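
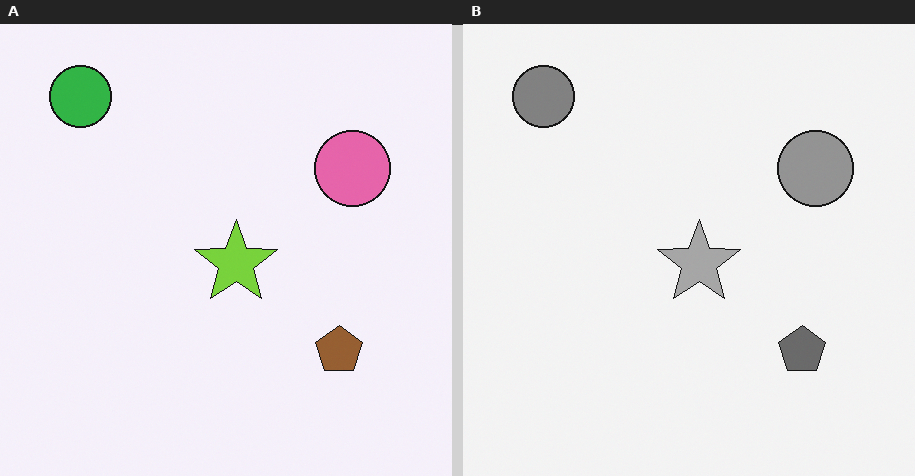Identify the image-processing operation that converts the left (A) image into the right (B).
The image was converted to grayscale.

All color is removed — every shape is now a shade of grey.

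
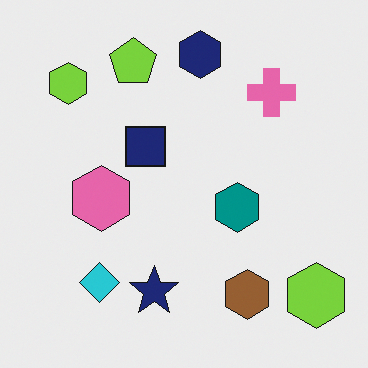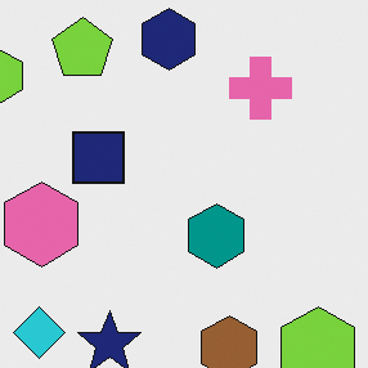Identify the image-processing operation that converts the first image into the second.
Cropped to a modestly smaller region and rescaled.

The visible shapes are larger and the field of view is narrower; shapes near the original edges may be partly or wholly outside the frame — a crop-and-rescale.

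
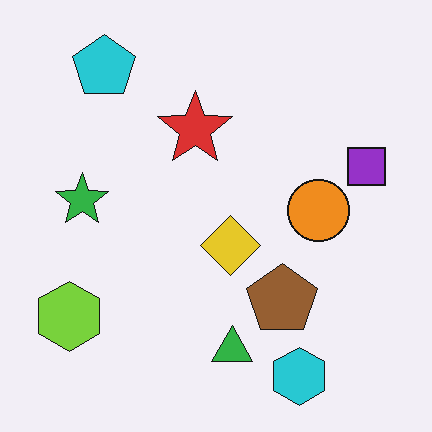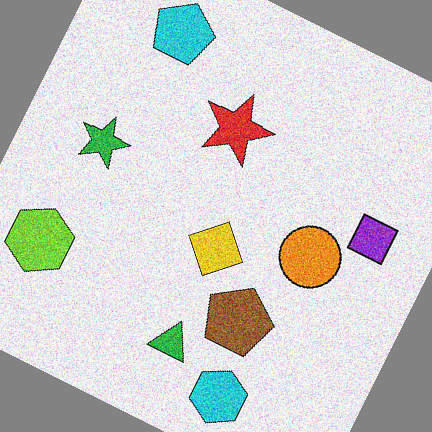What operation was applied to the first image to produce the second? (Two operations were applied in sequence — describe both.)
Degraded with visible gaussian noise, then rotated clockwise by a moderate amount.

Random speckle covers the whole image, including the flat background. Every shape is tilted by the same angle and the image corners show triangular fill wedges — a whole-image rotation by a non-right angle.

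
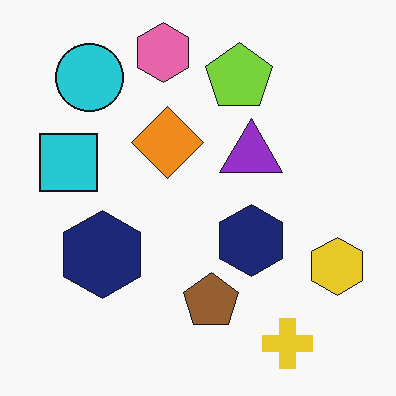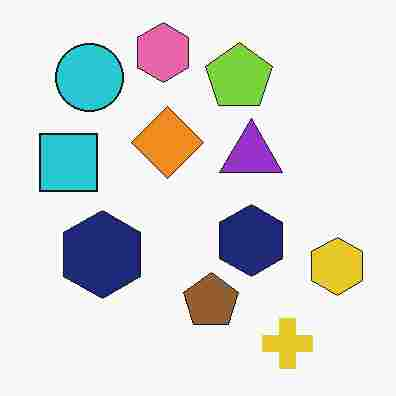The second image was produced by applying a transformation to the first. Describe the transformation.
It was degraded with heavy JPEG compression.

Blocky 8×8 compression artifacts appear around shape edges and the flat background shows ringing — characteristic JPEG degradation.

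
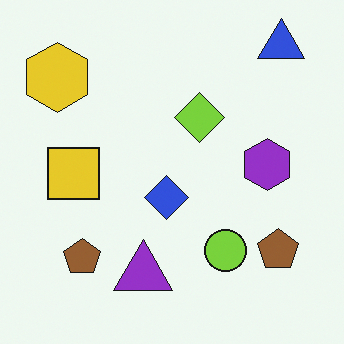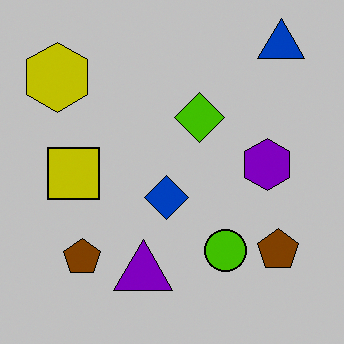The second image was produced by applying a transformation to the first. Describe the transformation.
It was heavily posterized to just a handful of flat colors.

Each flat color has snapped to a coarser quantized level — most visibly, the near-white background has dropped to a flat grey.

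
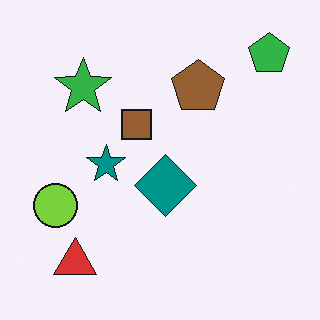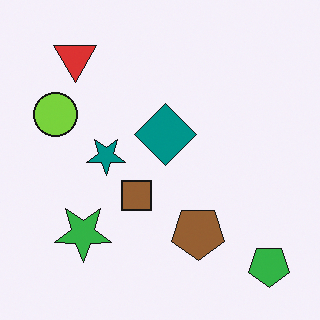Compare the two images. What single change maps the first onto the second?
Flipped vertically (top ↔ bottom).

The green pentagon is in the top-right of the first image and the bottom-right of the second — shapes on opposite sides of the horizontal midline have swapped in a mirror flip.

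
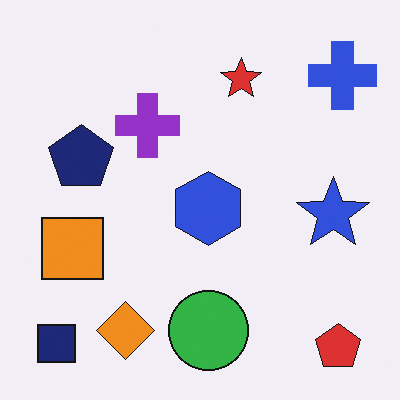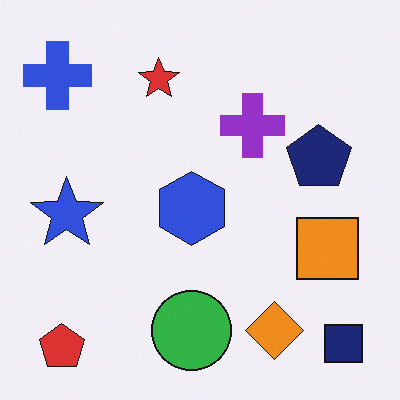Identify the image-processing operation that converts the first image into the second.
This is the original image flipped horizontally (left ↔ right).

The navy square is in the bottom-left of the first image and the bottom-right of the second — shapes on opposite sides of the vertical midline have swapped in a mirror flip.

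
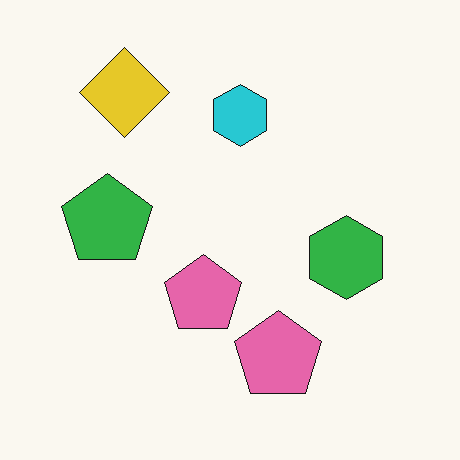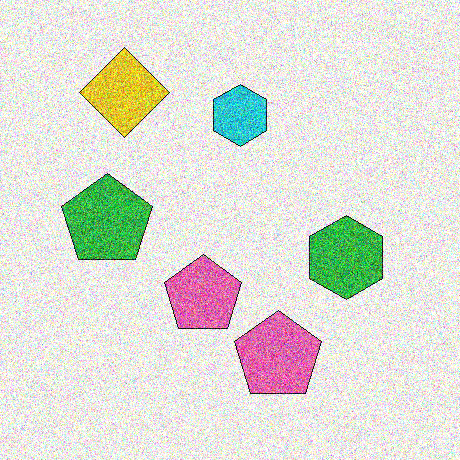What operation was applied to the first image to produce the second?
It was degraded with strong gaussian noise.

Random speckle covers the whole image, including the flat background.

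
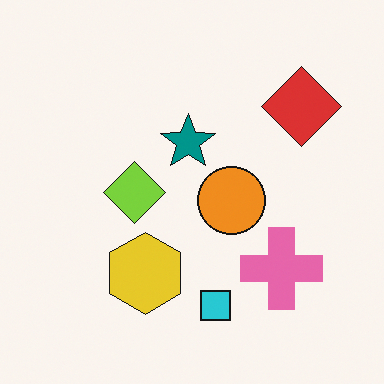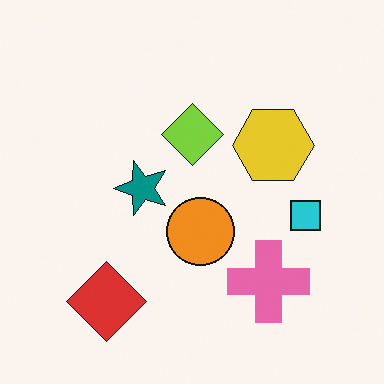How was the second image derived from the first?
The transformation is: transposed (reflected across the top-left ↔ bottom-right diagonal).

Shapes have swapped their row and column positions — what was in the top-right is now in the bottom-left — a diagonal reflection.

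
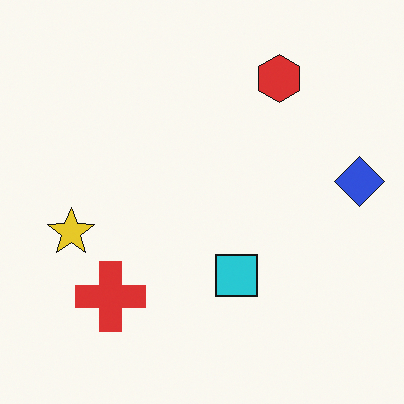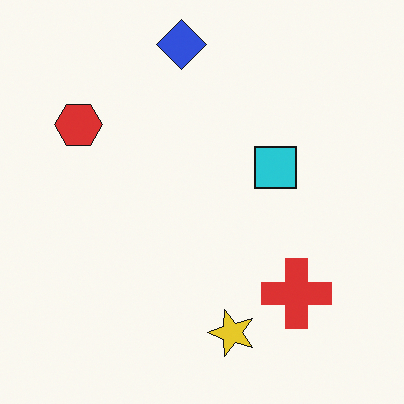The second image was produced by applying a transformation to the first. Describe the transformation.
The second image is the first rotated 90° counter-clockwise.

The blue diamond sits in the right of the first image and the top of the second — consistent with a whole-image 90° counter-clockwise rotation.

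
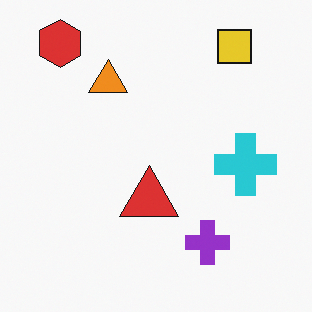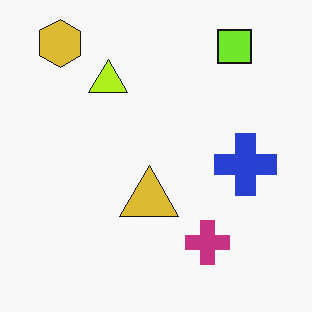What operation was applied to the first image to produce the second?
This is the original image hue-shifted slightly.

Every shape's color has rotated by the same amount around the hue wheel — a uniform hue shift.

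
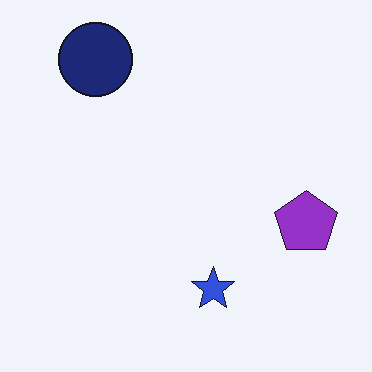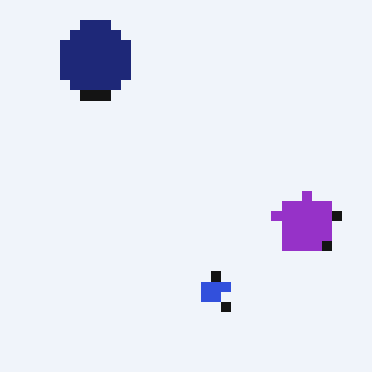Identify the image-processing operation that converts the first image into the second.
The image was coarsely pixelated.

Shapes are reduced to large square blocks; fine edges and outlines are lost — a downscale-then-upscale (mosaic) effect.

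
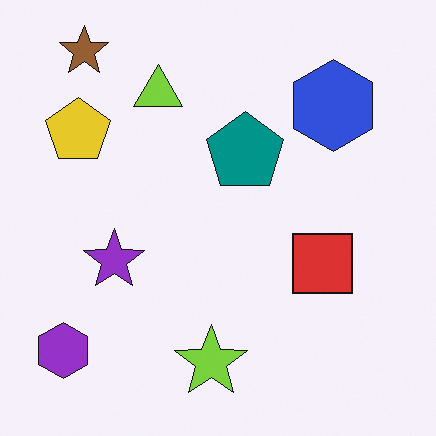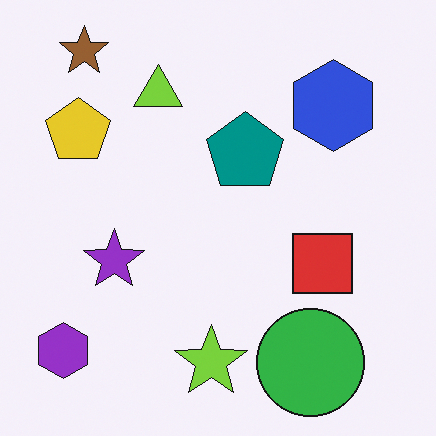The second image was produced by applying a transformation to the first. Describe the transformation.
It was overlaid with an additional green circle.

A green circle appears in the second image that is absent from the first.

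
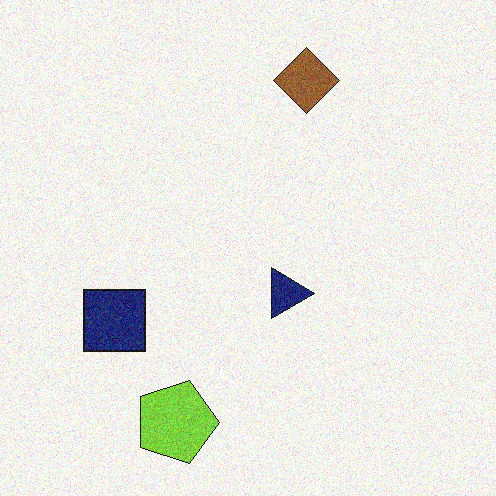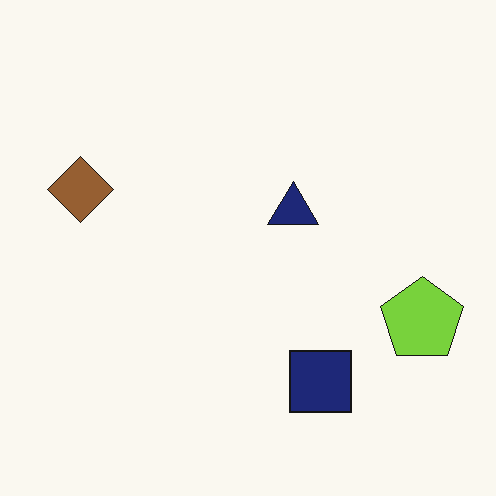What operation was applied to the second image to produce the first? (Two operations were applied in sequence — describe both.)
The transformation is: degraded with visible gaussian noise, then rotated 90° clockwise.

Random speckle covers the whole image, including the flat background. The lime pentagon sits in the right of the second image and the bottom of the first — consistent with a whole-image 90° clockwise rotation.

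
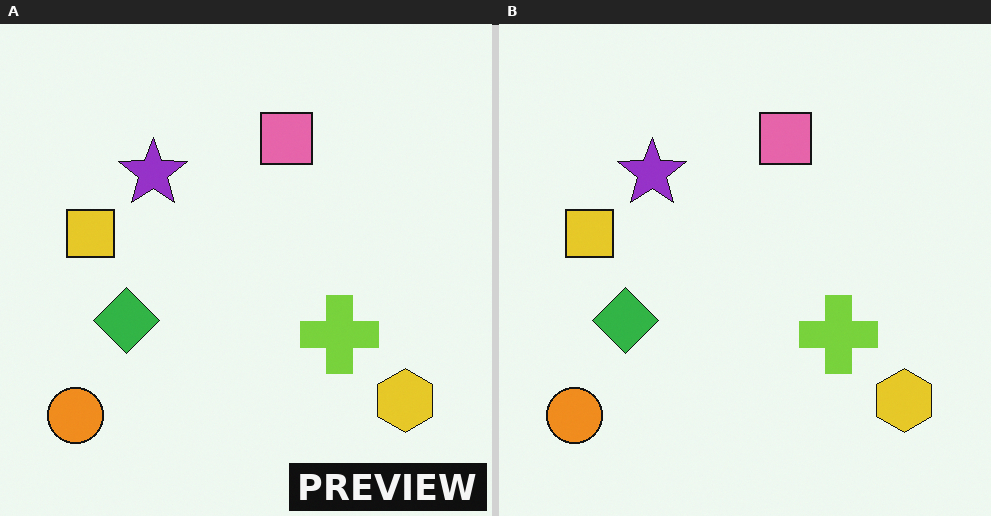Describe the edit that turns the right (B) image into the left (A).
The image was watermarked with the text "PREVIEW" in the lower-right corner.

A dark label reading "PREVIEW" appears in the lower-right corner.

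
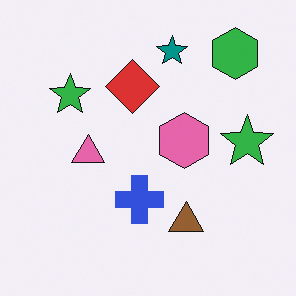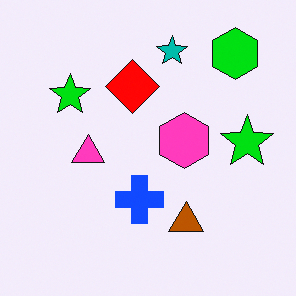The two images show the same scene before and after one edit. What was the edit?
Made much more vivid (saturation change).

All colors are more vivid — a global saturation change.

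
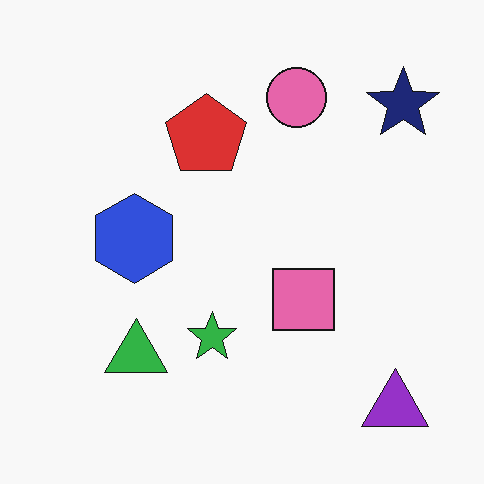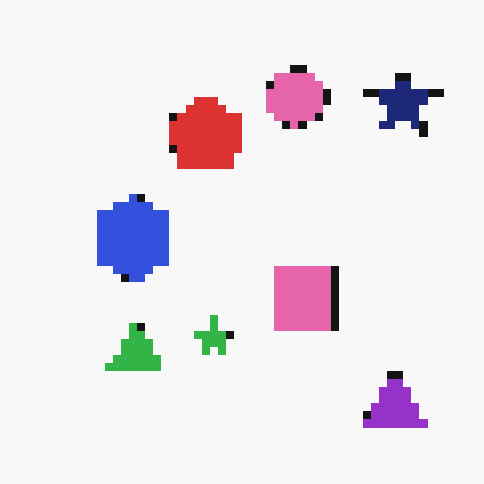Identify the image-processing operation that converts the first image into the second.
The transformation is: pixelated into visible square blocks.

Shapes are reduced to large square blocks; fine edges and outlines are lost — a downscale-then-upscale (mosaic) effect.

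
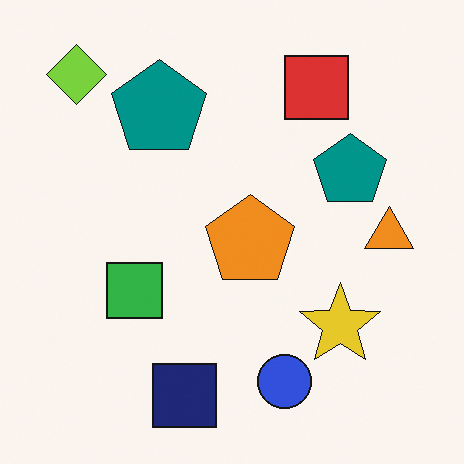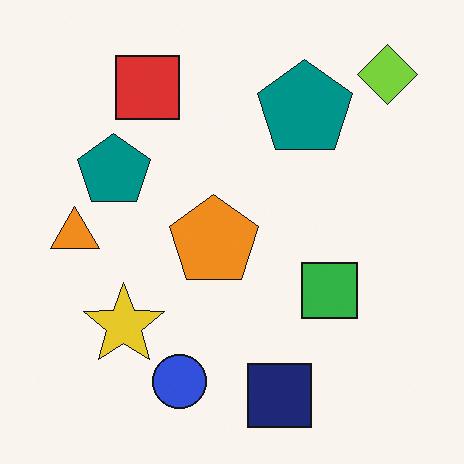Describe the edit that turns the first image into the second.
Flipped horizontally (left ↔ right).

The orange triangle is in the right of the first image and the left of the second — shapes on opposite sides of the vertical midline have swapped in a mirror flip.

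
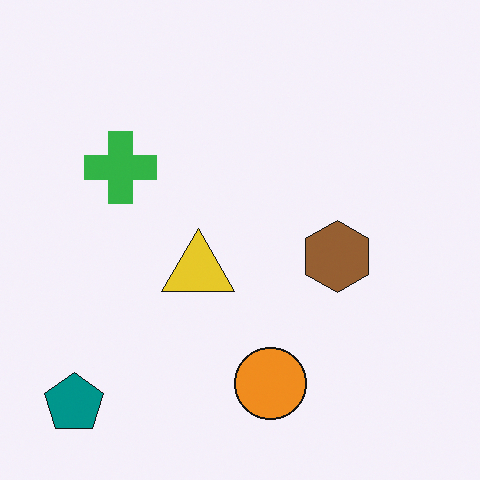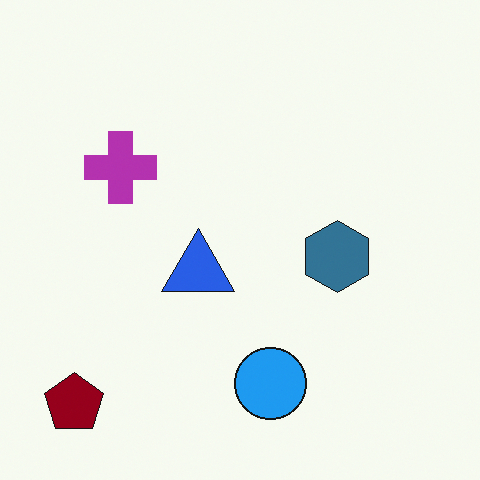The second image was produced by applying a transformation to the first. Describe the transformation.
This is the original image hue-shifted by a large amount.

Every shape's color has rotated by the same amount around the hue wheel — a uniform hue shift.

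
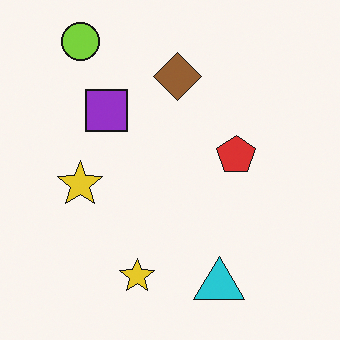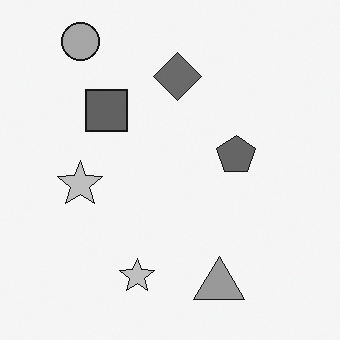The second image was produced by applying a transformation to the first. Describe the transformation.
This is the original image converted to grayscale.

All color is removed — every shape is now a shade of grey.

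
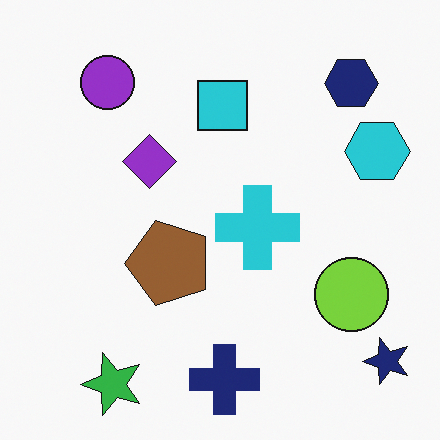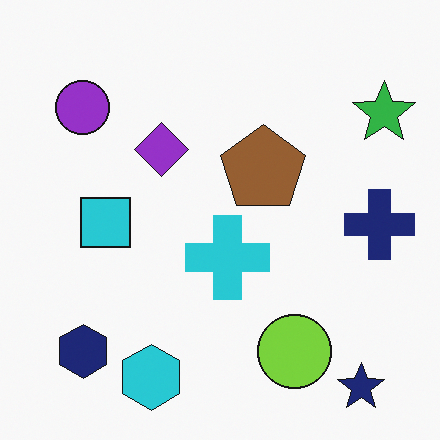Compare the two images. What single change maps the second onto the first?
It was transposed (reflected across the top-left ↔ bottom-right diagonal).

Shapes have swapped their row and column positions — what was in the top-right is now in the bottom-left — a diagonal reflection.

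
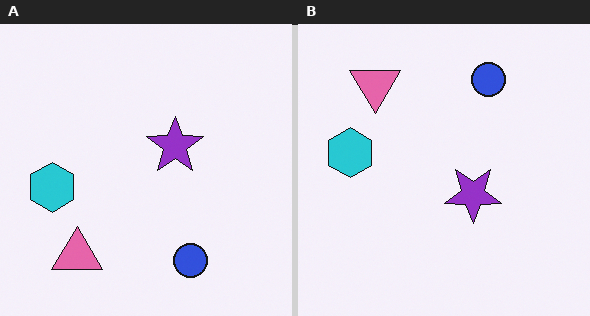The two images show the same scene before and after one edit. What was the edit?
The transformation is: flipped vertically (top ↔ bottom).

The blue circle is in the bottom of the left (A) image and the top of the right (B) — shapes on opposite sides of the horizontal midline have swapped in a mirror flip.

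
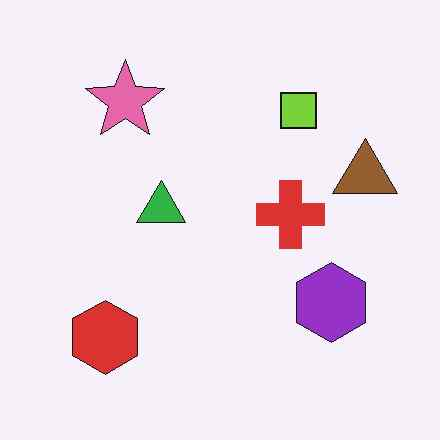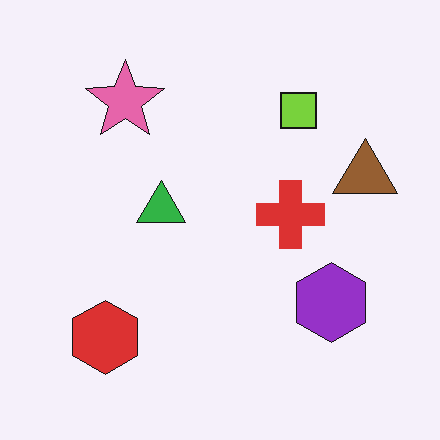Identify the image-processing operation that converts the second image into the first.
The transformation is: JPEG-compressed with visible artifacts.

Blocky 8×8 compression artifacts appear around shape edges and the flat background shows ringing — characteristic JPEG degradation.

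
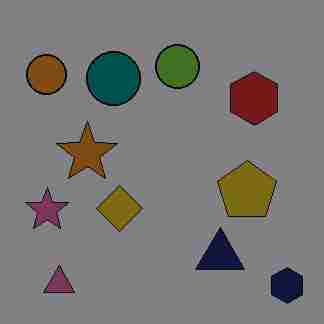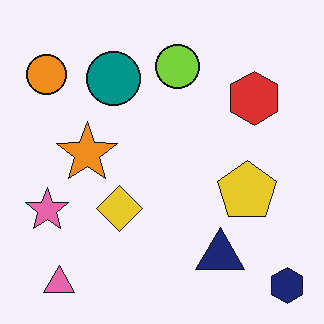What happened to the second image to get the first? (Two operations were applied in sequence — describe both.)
Substantially darkened, then degraded with heavy JPEG compression.

Every pixel — background and shapes alike — is uniformly darkened. Blocky 8×8 compression artifacts appear around shape edges and the flat background shows ringing — characteristic JPEG degradation.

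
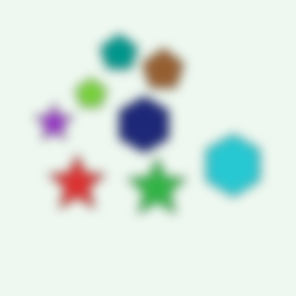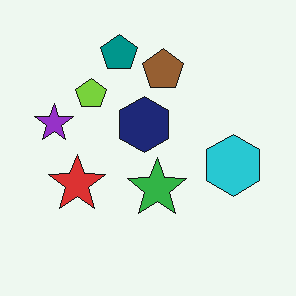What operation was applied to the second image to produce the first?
The first image is the second heavily blurred.

Shape edges and outlines are uniformly softened across the whole image.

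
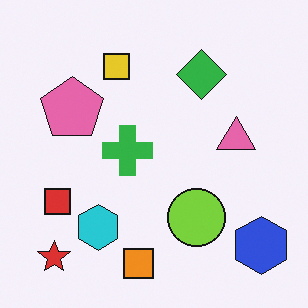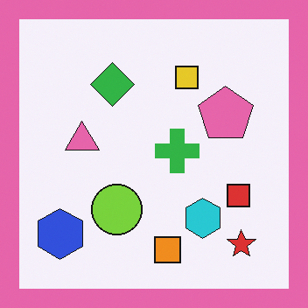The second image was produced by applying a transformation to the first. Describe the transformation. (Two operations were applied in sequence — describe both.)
It was flipped horizontally (left ↔ right), then framed with a pink border.

The blue hexagon is in the bottom-right of the first image and the bottom-left of the second — shapes on opposite sides of the vertical midline have swapped in a mirror flip. A solid pink frame runs around the edge of the second image, with the content slightly shrunk inside it.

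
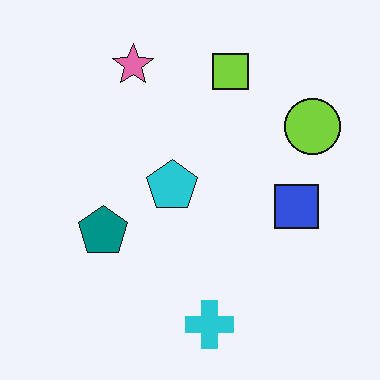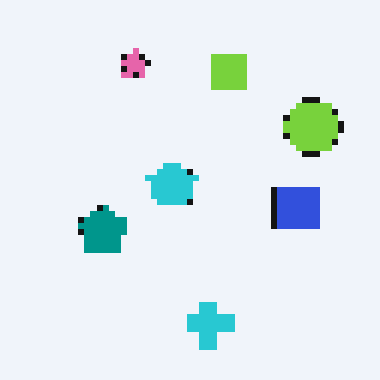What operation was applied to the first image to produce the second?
The image was moderately pixelated.

Shapes are reduced to large square blocks; fine edges and outlines are lost — a downscale-then-upscale (mosaic) effect.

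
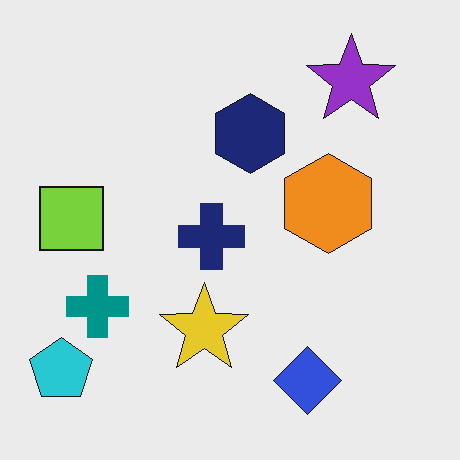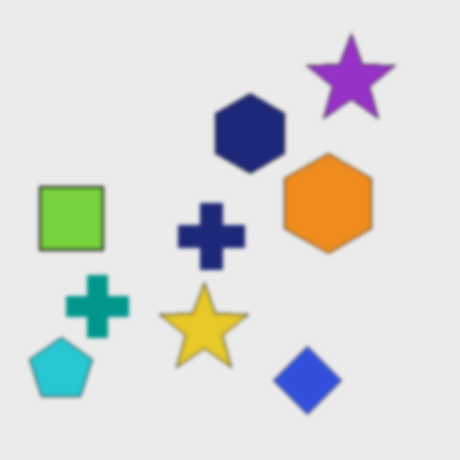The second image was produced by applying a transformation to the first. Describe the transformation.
The image was given a subtle gaussian blur.

Shape edges and outlines are uniformly softened across the whole image.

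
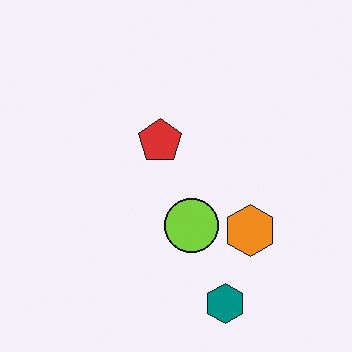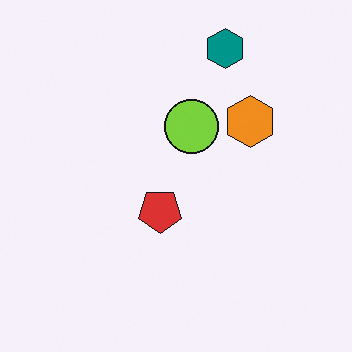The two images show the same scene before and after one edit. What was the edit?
The image was flipped vertically (top ↔ bottom).

The teal hexagon is in the bottom of the first image and the top of the second — shapes on opposite sides of the horizontal midline have swapped in a mirror flip.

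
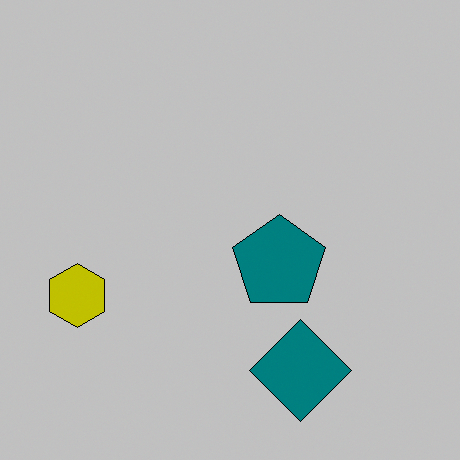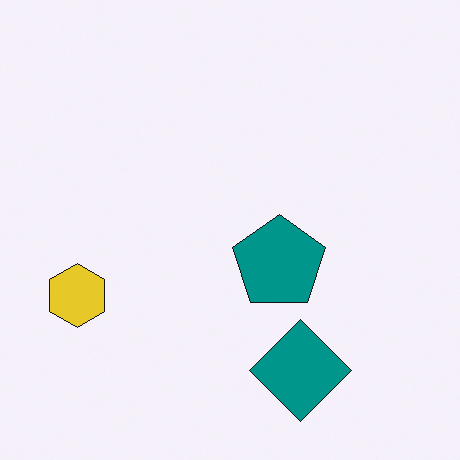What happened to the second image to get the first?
The transformation is: heavily posterized to just a handful of flat colors.

Each flat color has snapped to a coarser quantized level — most visibly, the near-white background has dropped to a flat grey.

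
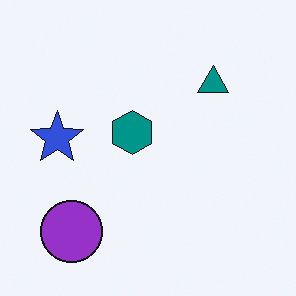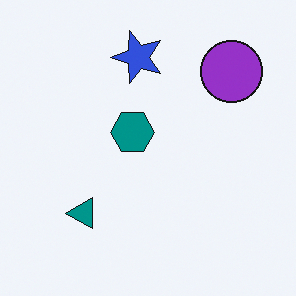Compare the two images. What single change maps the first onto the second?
This is the original image transposed (reflected across the top-left ↔ bottom-right diagonal).

Shapes have swapped their row and column positions — what was in the top-right is now in the bottom-left — a diagonal reflection.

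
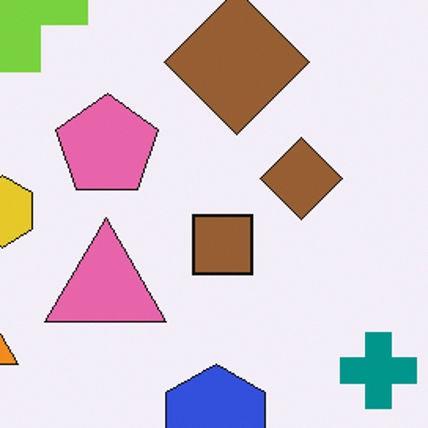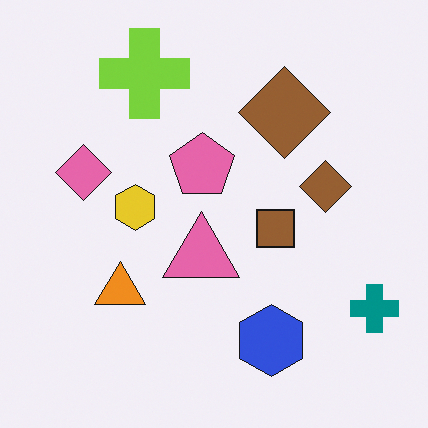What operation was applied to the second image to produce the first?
This is the original image cropped to a modestly smaller region and rescaled.

The visible shapes are larger and the field of view is narrower; shapes near the original edges may be partly or wholly outside the frame — a crop-and-rescale.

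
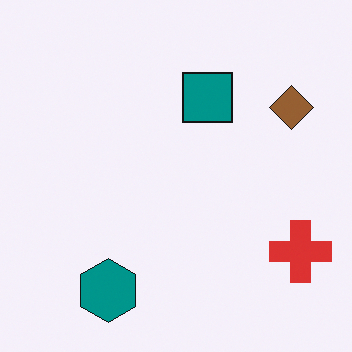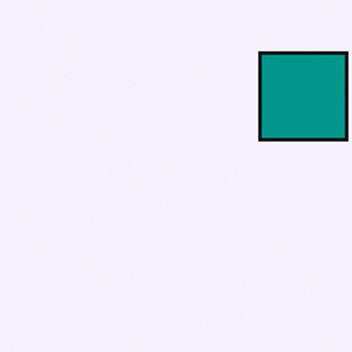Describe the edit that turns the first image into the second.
The image was cropped tightly and scaled back up.

The visible shapes are larger and the field of view is narrower; shapes near the original edges may be partly or wholly outside the frame — a crop-and-rescale.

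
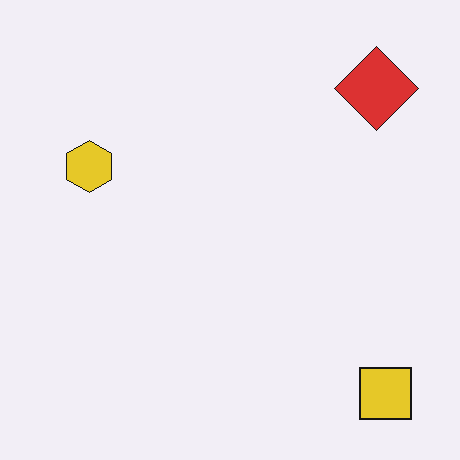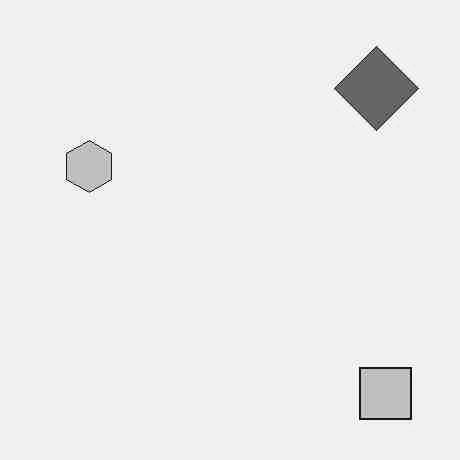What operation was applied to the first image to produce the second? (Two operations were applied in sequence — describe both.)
The second image is the first heavily JPEG-compressed with obvious blocking artifacts, then converted to grayscale.

Blocky 8×8 compression artifacts appear around shape edges and the flat background shows ringing — characteristic JPEG degradation. All color is removed — every shape is now a shade of grey.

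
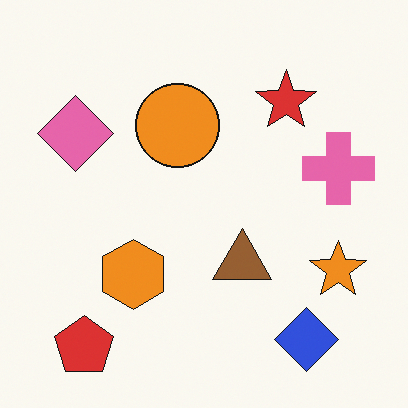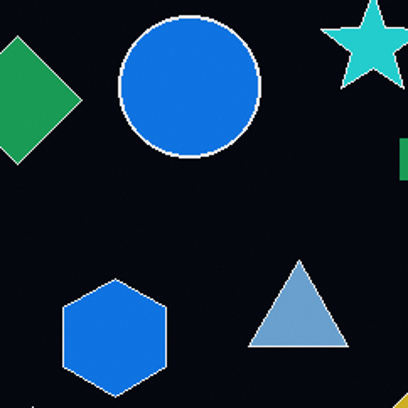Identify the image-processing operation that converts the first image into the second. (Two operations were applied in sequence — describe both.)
This is the original image color-inverted (negative), then cropped tightly and scaled back up.

The light background has become dark and every shape's color is its complement — a photographic negative. The visible shapes are larger and the field of view is narrower; shapes near the original edges may be partly or wholly outside the frame — a crop-and-rescale.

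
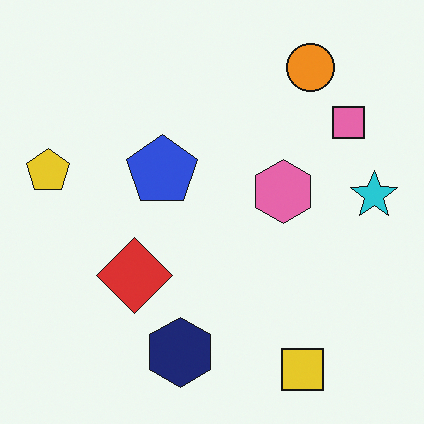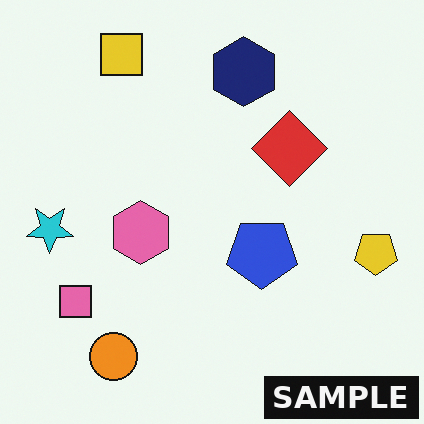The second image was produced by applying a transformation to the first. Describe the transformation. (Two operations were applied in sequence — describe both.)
This is the original image rotated 180°, then watermarked with the text "SAMPLE" in the lower-right corner.

The yellow square sits in the bottom-right of the first image and the top-left of the second — consistent with a whole-image 180° rotation. A dark label reading "SAMPLE" appears in the lower-right corner.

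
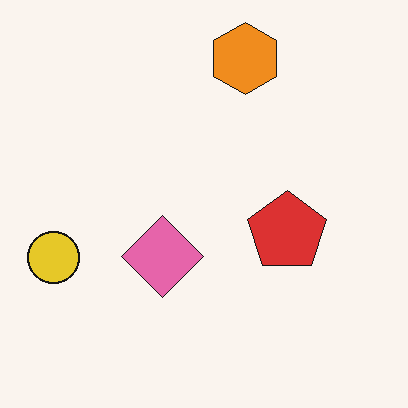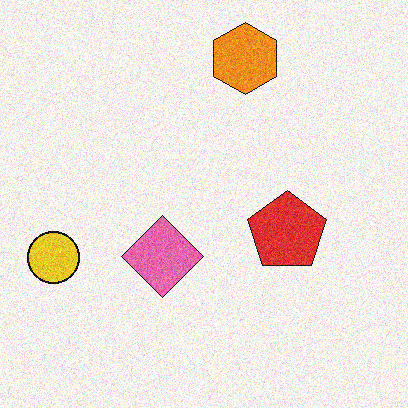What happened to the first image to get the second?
The image was degraded with visible gaussian noise.

Random speckle covers the whole image, including the flat background.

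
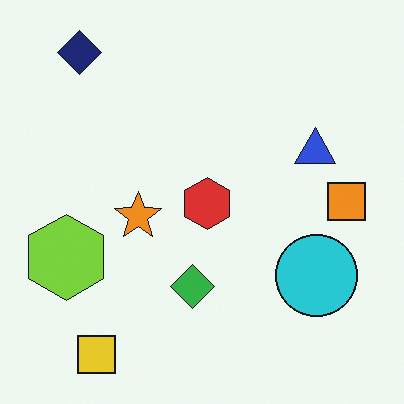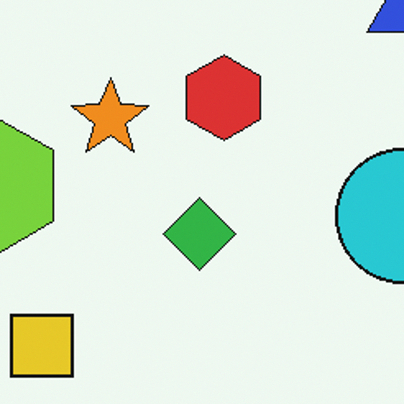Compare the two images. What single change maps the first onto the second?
It was cropped tightly and scaled back up.

The visible shapes are larger and the field of view is narrower; shapes near the original edges may be partly or wholly outside the frame — a crop-and-rescale.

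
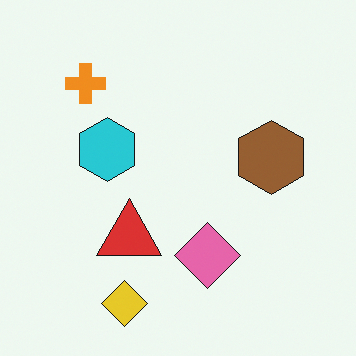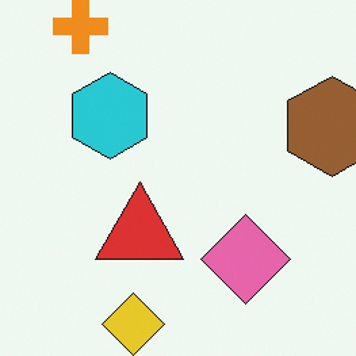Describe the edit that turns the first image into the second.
It was cropped to a modestly smaller region and rescaled.

The visible shapes are larger and the field of view is narrower; shapes near the original edges may be partly or wholly outside the frame — a crop-and-rescale.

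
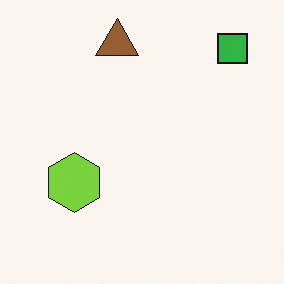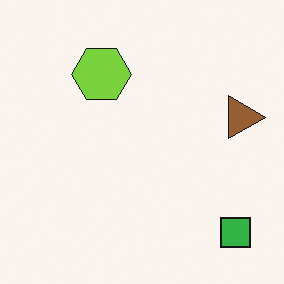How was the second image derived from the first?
The transformation is: rotated 90° clockwise.

The green square sits in the top-right of the first image and the bottom-right of the second — consistent with a whole-image 90° clockwise rotation.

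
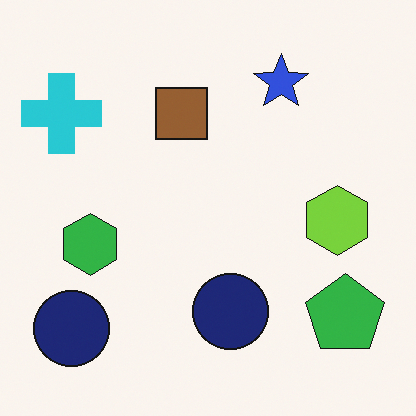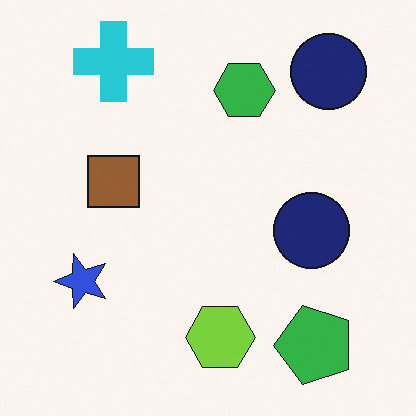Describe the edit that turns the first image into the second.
Transposed (reflected across the top-left ↔ bottom-right diagonal).

Shapes have swapped their row and column positions — what was in the top-right is now in the bottom-left — a diagonal reflection.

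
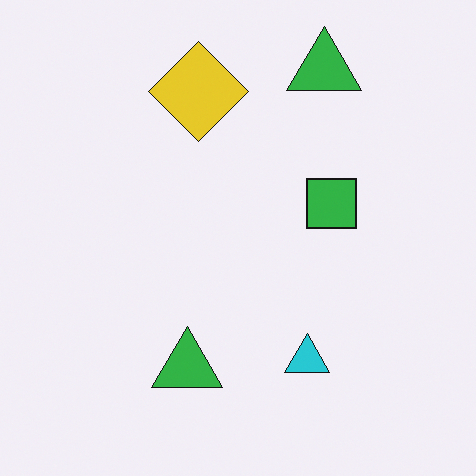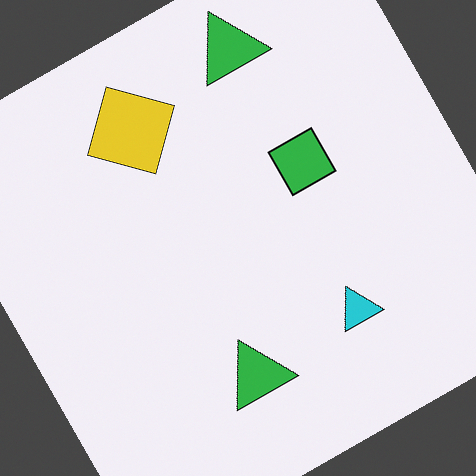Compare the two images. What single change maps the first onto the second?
This is the original image rotated counter-clockwise by a moderate amount.

Every shape is tilted by the same angle and the image corners show triangular fill wedges — a whole-image rotation by a non-right angle.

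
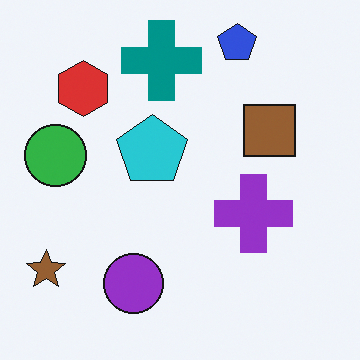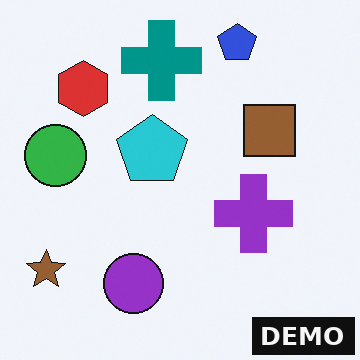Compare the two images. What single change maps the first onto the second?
This is the original image watermarked with the text "DEMO" in the lower-right corner.

A dark label reading "DEMO" appears in the lower-right corner.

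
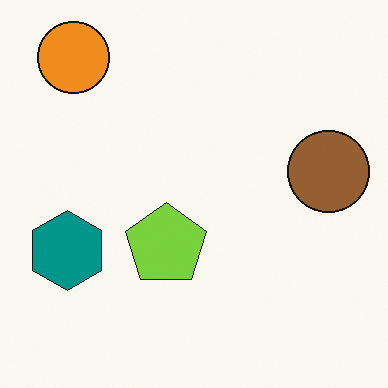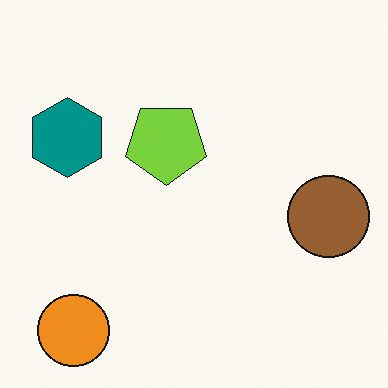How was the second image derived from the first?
This is the original image flipped vertically (top ↔ bottom).

The orange circle is in the top-left of the first image and the bottom-left of the second — shapes on opposite sides of the horizontal midline have swapped in a mirror flip.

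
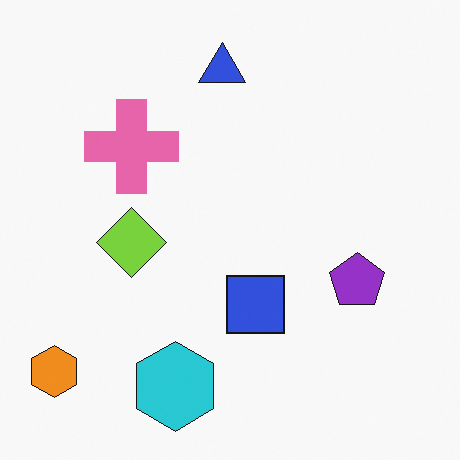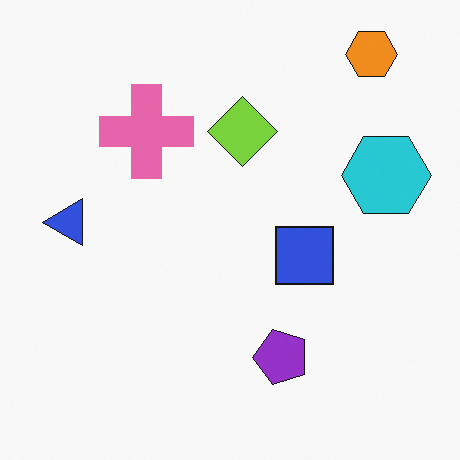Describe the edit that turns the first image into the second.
The image was transposed (reflected across the top-left ↔ bottom-right diagonal).

Shapes have swapped their row and column positions — what was in the top-right is now in the bottom-left — a diagonal reflection.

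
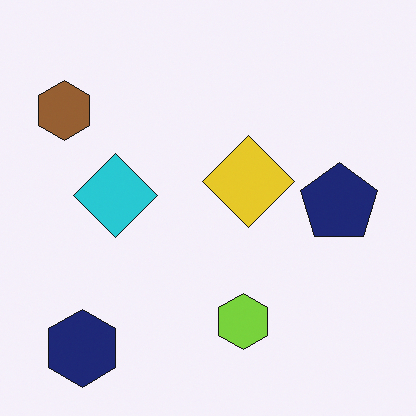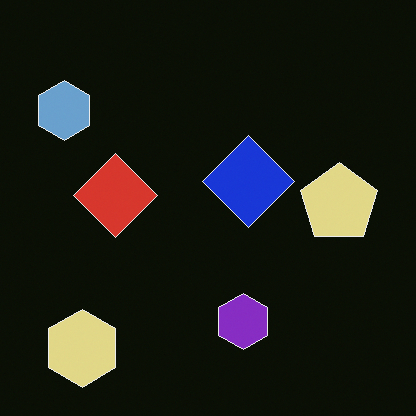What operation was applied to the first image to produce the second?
The transformation is: color-inverted (negative).

The light background has become dark and every shape's color is its complement — a photographic negative.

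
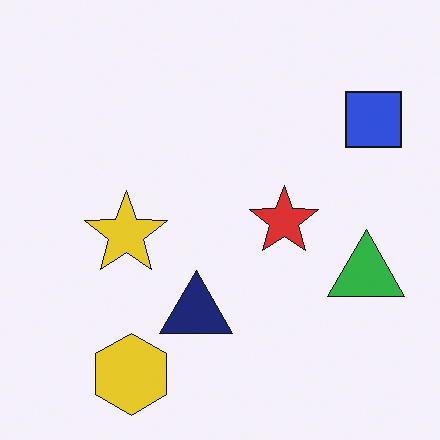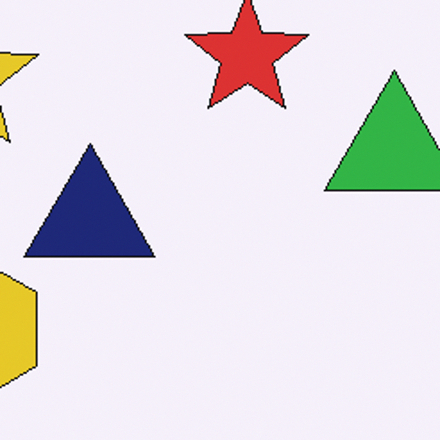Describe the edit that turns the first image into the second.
Cropped to a noticeably smaller region and rescaled.

The visible shapes are larger and the field of view is narrower; shapes near the original edges may be partly or wholly outside the frame — a crop-and-rescale.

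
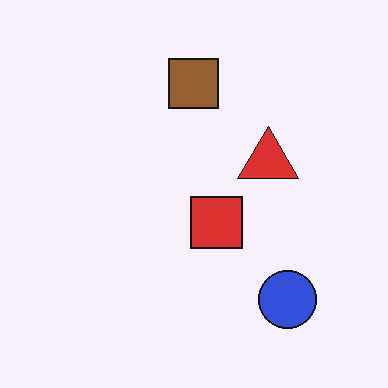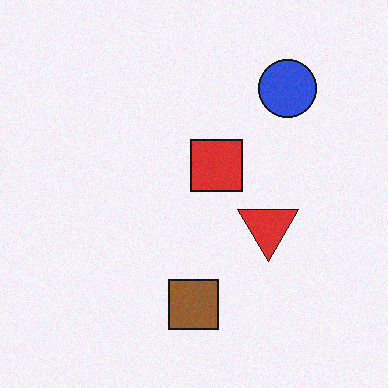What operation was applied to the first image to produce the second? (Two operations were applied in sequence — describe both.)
The image was flipped vertically (top ↔ bottom), then degraded with light additive noise.

The brown square is in the top of the first image and the bottom of the second — shapes on opposite sides of the horizontal midline have swapped in a mirror flip. Random speckle covers the whole image, including the flat background.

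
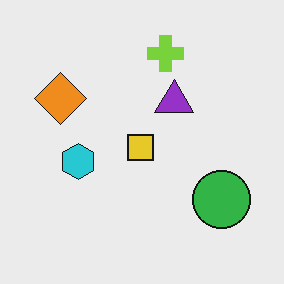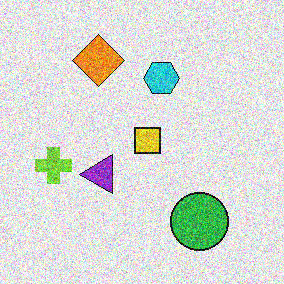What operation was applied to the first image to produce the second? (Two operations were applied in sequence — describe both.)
The image was transposed (reflected across the top-left ↔ bottom-right diagonal), then degraded with strong gaussian noise.

Shapes have swapped their row and column positions — what was in the top-right is now in the bottom-left — a diagonal reflection. Random speckle covers the whole image, including the flat background.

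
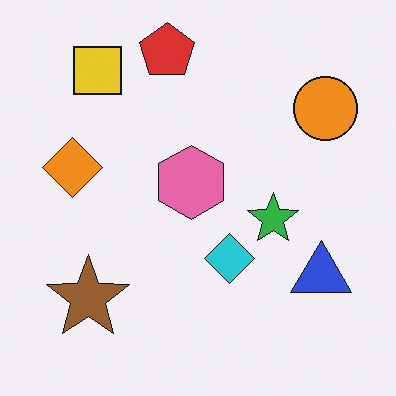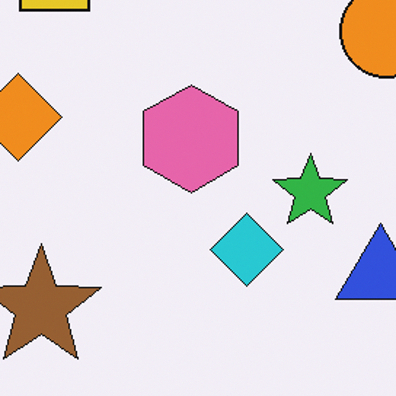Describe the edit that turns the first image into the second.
The second image is the first cropped slightly and scaled back up.

The visible shapes are larger and the field of view is narrower; shapes near the original edges may be partly or wholly outside the frame — a crop-and-rescale.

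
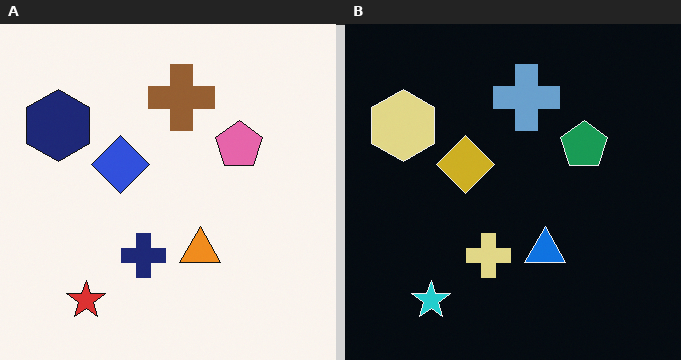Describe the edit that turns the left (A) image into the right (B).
The image was color-inverted (negative).

The light background has become dark and every shape's color is its complement — a photographic negative.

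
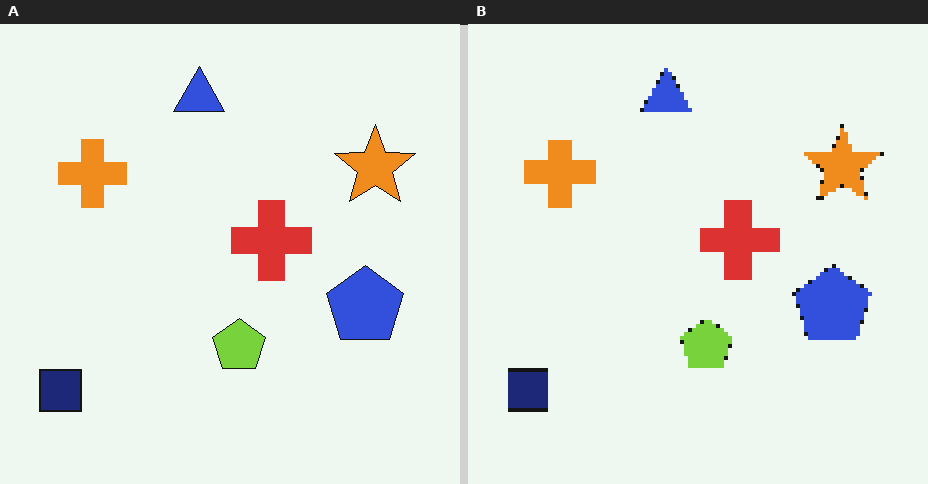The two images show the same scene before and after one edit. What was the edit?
It was lightly pixelated (a mild mosaic effect).

Shapes are reduced to large square blocks; fine edges and outlines are lost — a downscale-then-upscale (mosaic) effect.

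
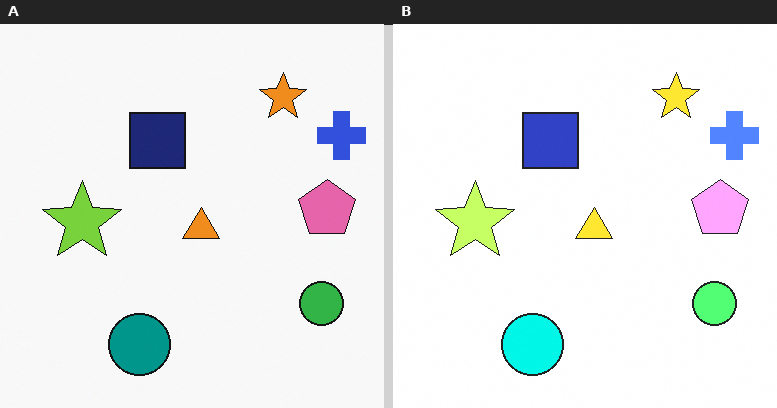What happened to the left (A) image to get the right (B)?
It was brightened a lot.

Every pixel — background and shapes alike — is uniformly brightened.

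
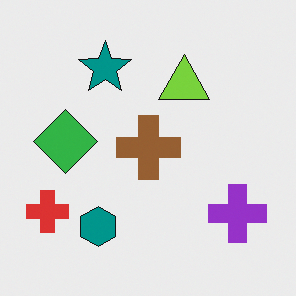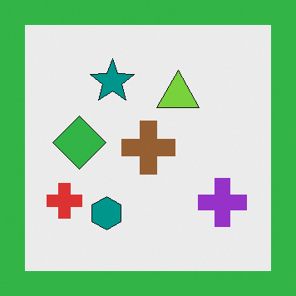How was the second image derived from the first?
The transformation is: framed with a green border.

A solid green frame runs around the edge of the second image, with the content slightly shrunk inside it.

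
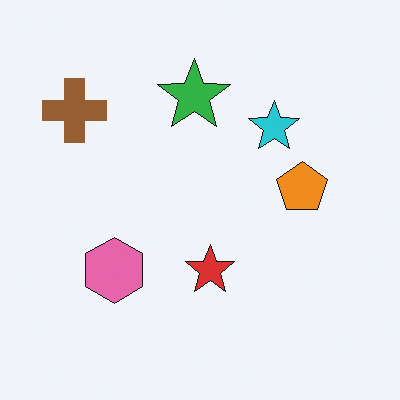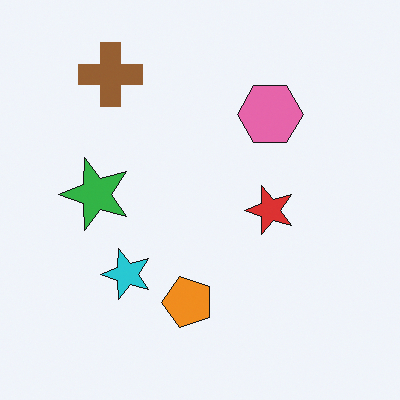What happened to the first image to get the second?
The transformation is: transposed (reflected across the top-left ↔ bottom-right diagonal).

Shapes have swapped their row and column positions — what was in the top-right is now in the bottom-left — a diagonal reflection.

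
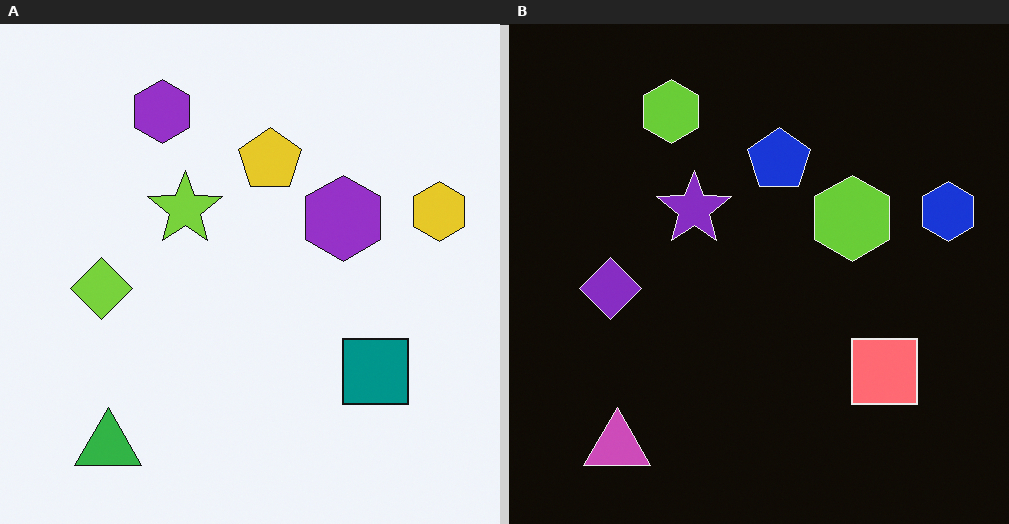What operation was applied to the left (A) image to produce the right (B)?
Color-inverted (negative).

The light background has become dark and every shape's color is its complement — a photographic negative.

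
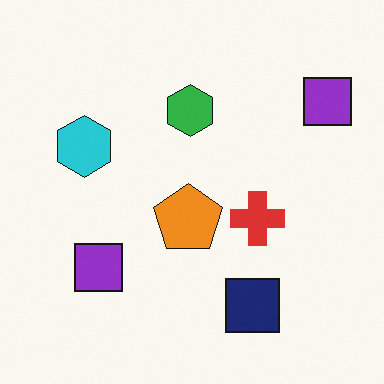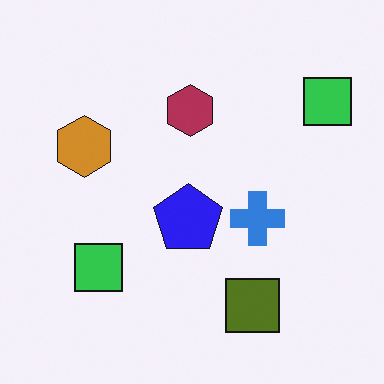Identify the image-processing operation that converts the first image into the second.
The second image is the first hue-shifted through roughly half the color wheel.

Every shape's color has rotated by the same amount around the hue wheel — a uniform hue shift.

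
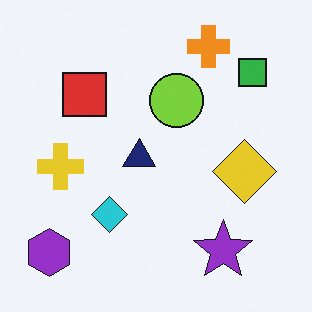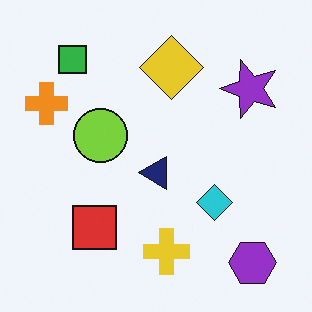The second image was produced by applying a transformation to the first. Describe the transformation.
It was rotated 90° counter-clockwise.

The purple hexagon sits in the bottom-left of the first image and the bottom-right of the second — consistent with a whole-image 90° counter-clockwise rotation.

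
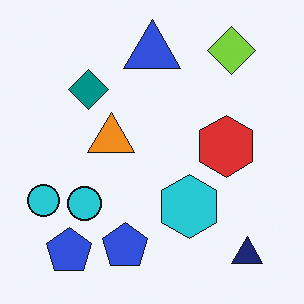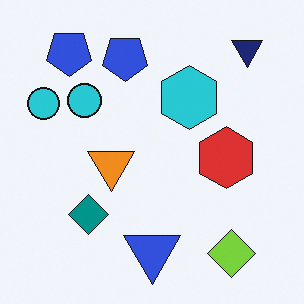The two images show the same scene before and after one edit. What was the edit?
This is the original image flipped vertically (top ↔ bottom).

The lime diamond is in the top-right of the first image and the bottom-right of the second — shapes on opposite sides of the horizontal midline have swapped in a mirror flip.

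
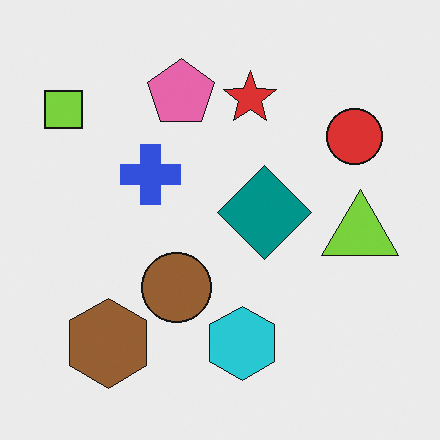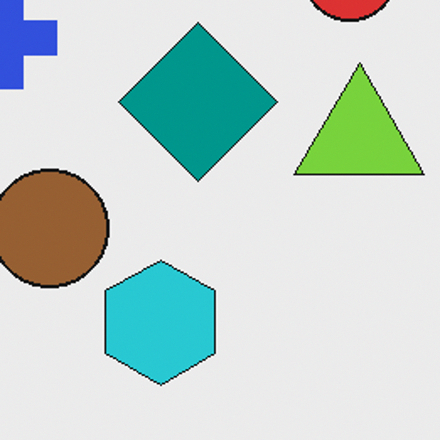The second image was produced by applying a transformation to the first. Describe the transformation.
The transformation is: cropped to a noticeably smaller region and rescaled.

The visible shapes are larger and the field of view is narrower; shapes near the original edges may be partly or wholly outside the frame — a crop-and-rescale.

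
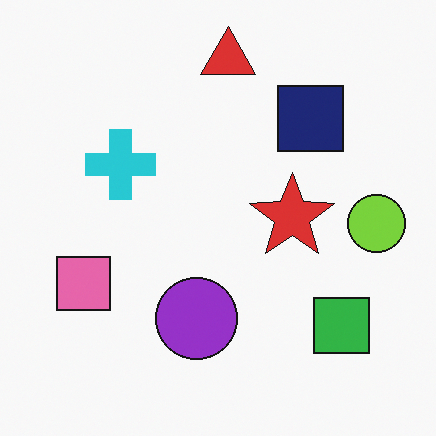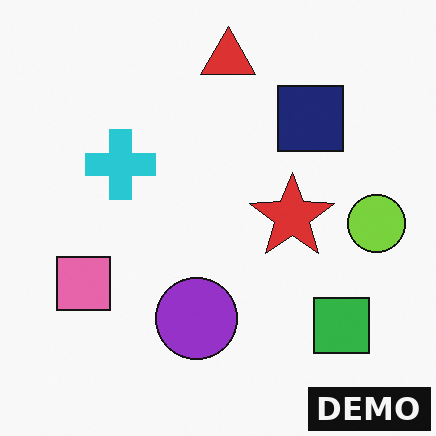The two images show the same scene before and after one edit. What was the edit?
This is the original image watermarked with the text "DEMO" in the lower-right corner.

A dark label reading "DEMO" appears in the lower-right corner.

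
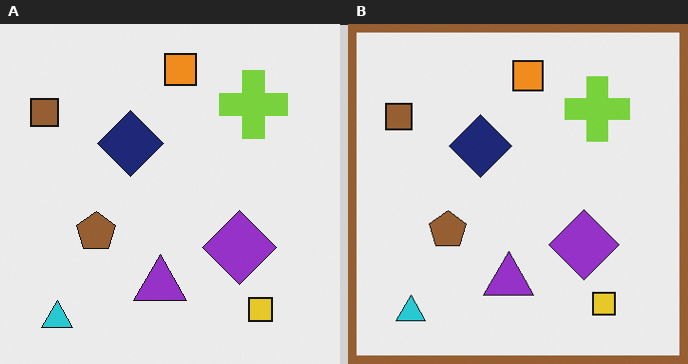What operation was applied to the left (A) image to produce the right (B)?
The transformation is: framed with a brown border.

A solid brown frame runs around the edge of the right (B) image, with the content slightly shrunk inside it.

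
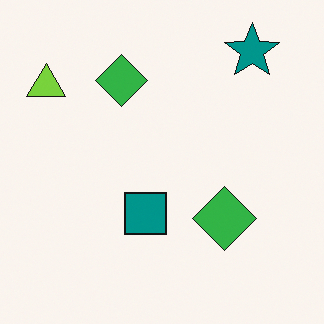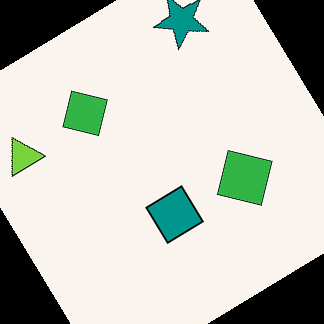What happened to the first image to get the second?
It was rotated counter-clockwise by a large amount — several tens of degrees.

Every shape is tilted by the same angle and the image corners show triangular fill wedges — a whole-image rotation by a non-right angle.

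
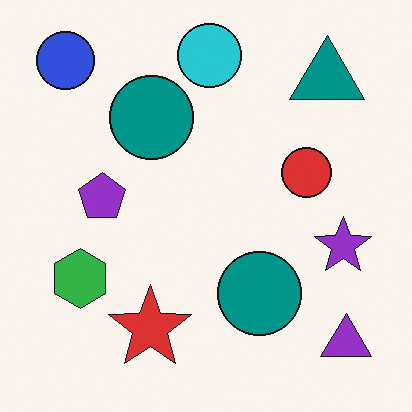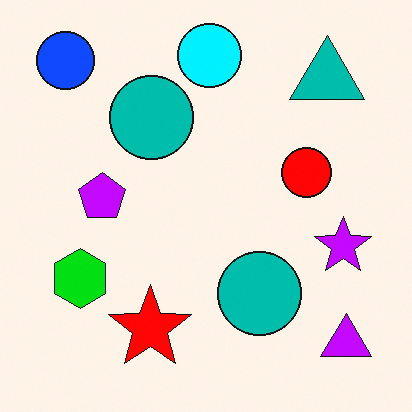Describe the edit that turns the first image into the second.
The image was made much more vivid (saturation change).

All colors are more vivid — a global saturation change.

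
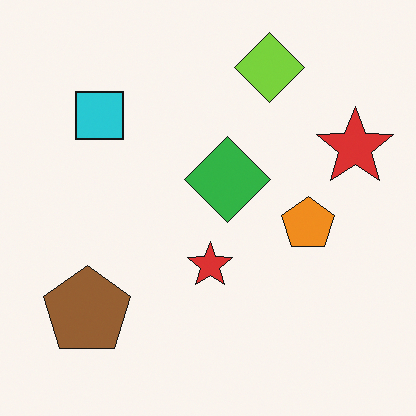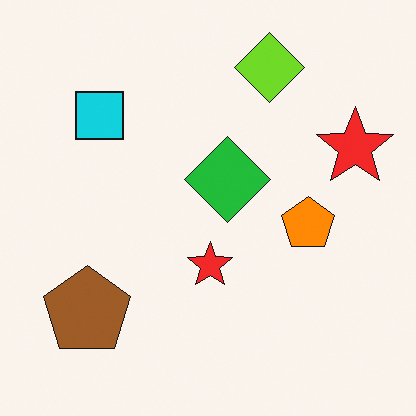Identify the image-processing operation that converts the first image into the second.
This is the original image slightly oversaturated.

All colors are more vivid — a global saturation change.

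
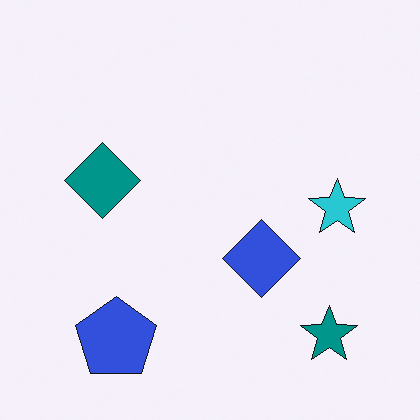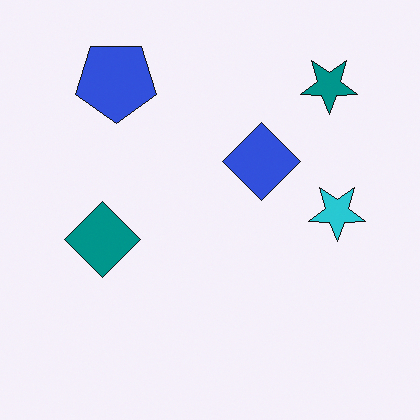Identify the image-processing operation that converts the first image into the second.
The second image is the first flipped vertically (top ↔ bottom).

The blue pentagon is in the bottom-left of the first image and the top-left of the second — shapes on opposite sides of the horizontal midline have swapped in a mirror flip.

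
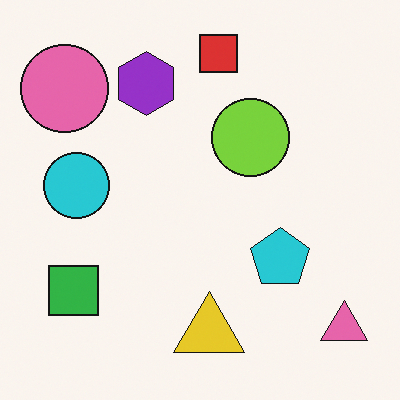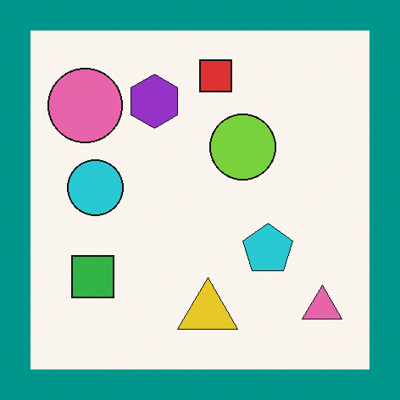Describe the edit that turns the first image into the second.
The second image is the first framed with a teal border.

A solid teal frame runs around the edge of the second image, with the content slightly shrunk inside it.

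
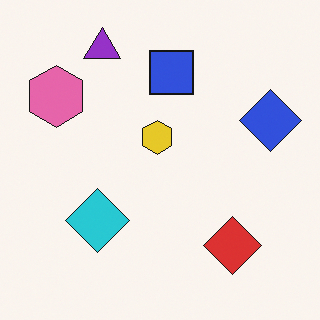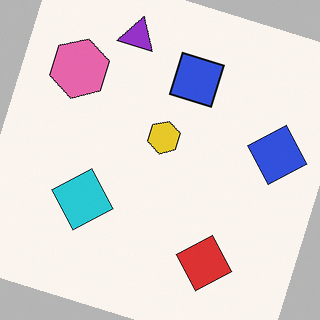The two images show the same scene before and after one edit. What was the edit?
This is the original image rotated clockwise by a clearly visible amount.

Every shape is tilted by the same angle and the image corners show triangular fill wedges — a whole-image rotation by a non-right angle.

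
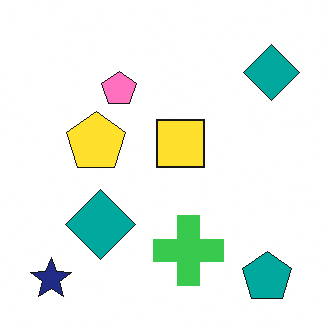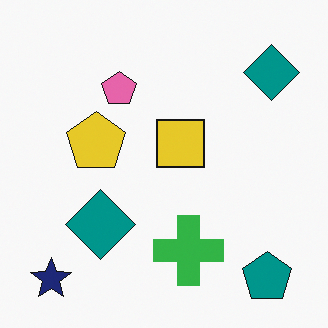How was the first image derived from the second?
The first image is the second slightly brightened.

Every pixel — background and shapes alike — is uniformly brightened.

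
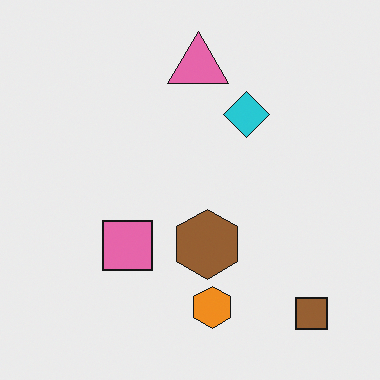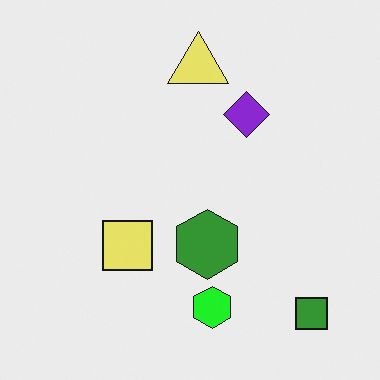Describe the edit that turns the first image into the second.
It was hue-shifted through roughly a third of the color wheel.

Every shape's color has rotated by the same amount around the hue wheel — a uniform hue shift.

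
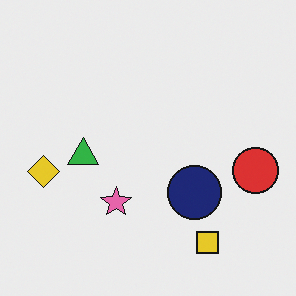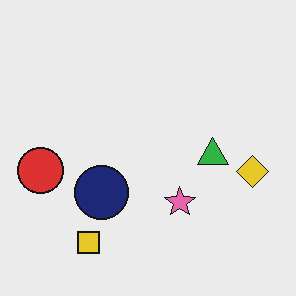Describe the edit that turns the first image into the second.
It was flipped horizontally (left ↔ right).

The red circle is in the right of the first image and the left of the second — shapes on opposite sides of the vertical midline have swapped in a mirror flip.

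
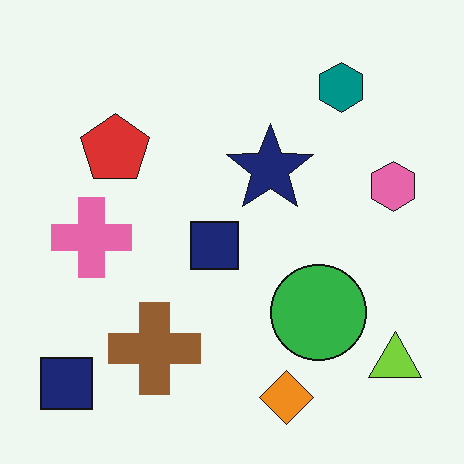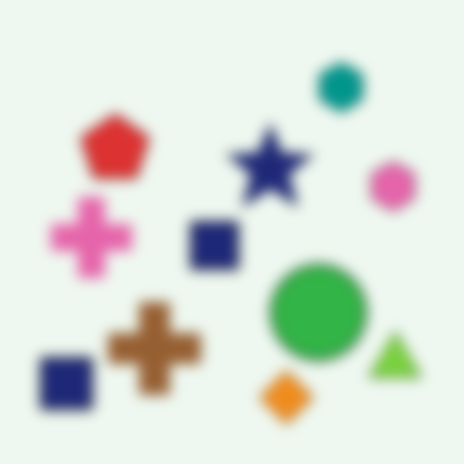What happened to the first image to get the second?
This is the original image strongly gaussian-blurred.

Shape edges and outlines are uniformly softened across the whole image.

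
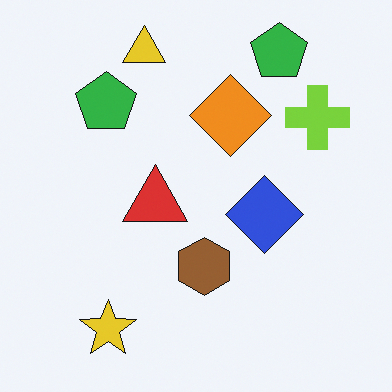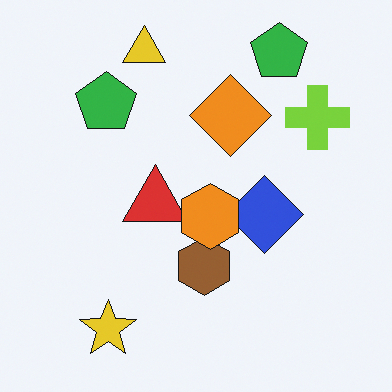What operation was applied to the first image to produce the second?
This is the original image overlaid with an additional orange hexagon.

An orange hexagon appears in the second image that is absent from the first.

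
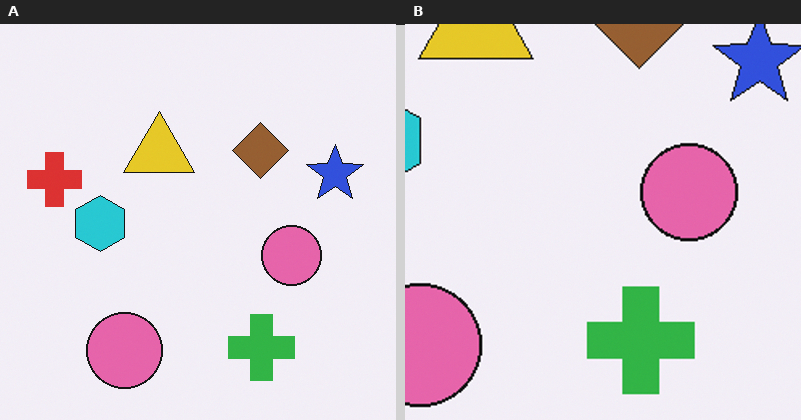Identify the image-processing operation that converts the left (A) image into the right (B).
The right (B) image is the left (A) cropped slightly and scaled back up.

The visible shapes are larger and the field of view is narrower; shapes near the original edges may be partly or wholly outside the frame — a crop-and-rescale.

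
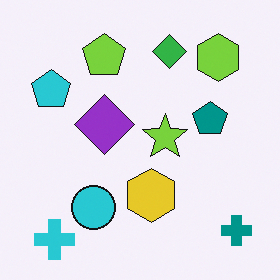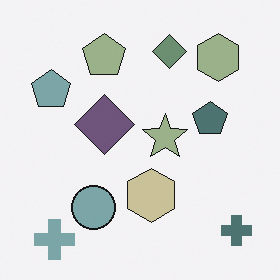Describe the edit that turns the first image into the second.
The second image is the first heavily desaturated.

All colors are more muted and greyish — a global saturation change.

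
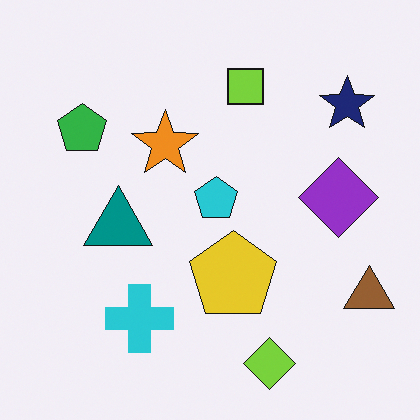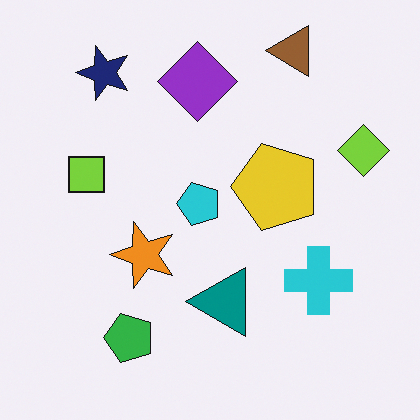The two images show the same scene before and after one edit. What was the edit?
The transformation is: rotated 90° counter-clockwise.

The brown triangle sits in the bottom-right of the first image and the top-right of the second — consistent with a whole-image 90° counter-clockwise rotation.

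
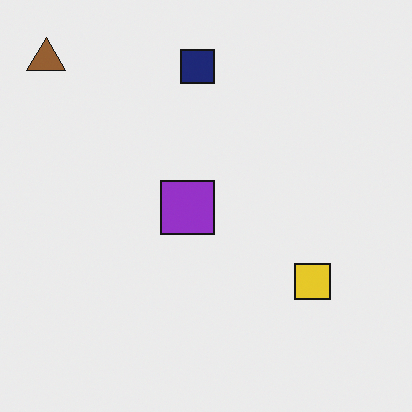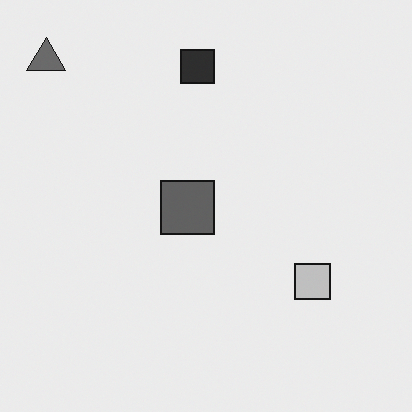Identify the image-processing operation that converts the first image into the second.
Converted to grayscale.

All color is removed — every shape is now a shade of grey.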